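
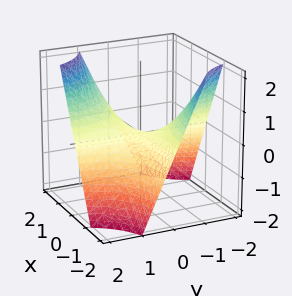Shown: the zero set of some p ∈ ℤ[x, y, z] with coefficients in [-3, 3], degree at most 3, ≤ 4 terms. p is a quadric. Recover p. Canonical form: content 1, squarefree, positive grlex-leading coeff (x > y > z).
(a) deg p = 2. A saddle surface; a quadric.
(b) Observable constraints: every point of the x-axis in the box is on the surface; every point of the y-axis in the box is on the surface.
(c) Together with the visible shape, these determine p as stated.

x*y - z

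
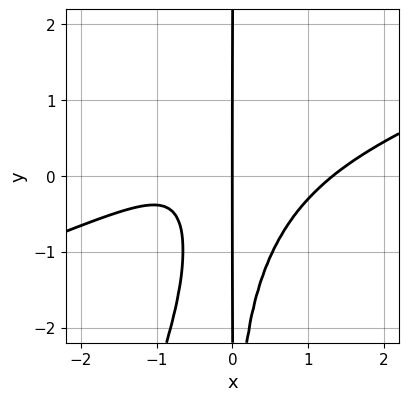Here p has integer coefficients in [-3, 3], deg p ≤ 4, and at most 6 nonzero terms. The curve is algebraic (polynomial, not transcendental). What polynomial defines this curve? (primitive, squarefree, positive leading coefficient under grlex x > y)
(a) Degree: the shape is more complex than any degree-3 curve, so deg p = 4.
(b) From the axis intercepts and sections: it crosses the x-axis at the gridline x = 0; the visible y-axis segment lies entirely on the curve.
(c) Together with the visible shape, these determine p as stated.

x^4 - 3*x^3*y + x^2*y^2 - x^2 - x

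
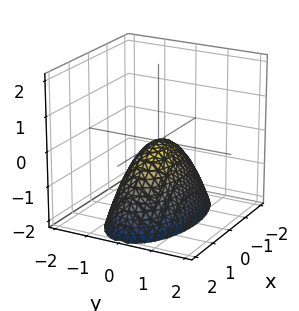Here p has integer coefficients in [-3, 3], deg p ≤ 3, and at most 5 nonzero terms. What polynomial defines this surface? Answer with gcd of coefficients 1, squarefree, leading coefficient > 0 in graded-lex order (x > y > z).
(a) deg p = 2.
(b) Symmetries: the y ↦ −y reflection is a symmetry, so y appears only in even powers; the x ↦ −x reflection is a symmetry, so x appears only in even powers.
(c) From the axis intercepts and sections: it meets the y-axis at y = 0 (among the integer gridlines); one x-axis crossing is at x = 0.
(d) These observations pin down the coefficients.

x^2 + 3*y^2 + 2*z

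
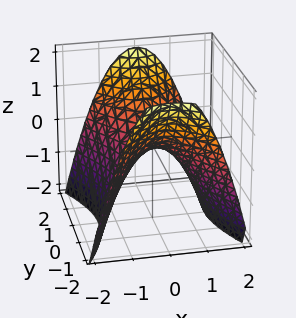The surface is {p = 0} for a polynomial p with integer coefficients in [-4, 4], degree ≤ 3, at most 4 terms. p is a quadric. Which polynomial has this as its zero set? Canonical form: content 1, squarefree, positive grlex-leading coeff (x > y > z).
2*x^2 - y^2 + 2*z

(a) deg p = 2.
(b) Symmetries: it's symmetric under y → −y, forcing even powers of y; mirror symmetry x ↦ −x ⇒ only even powers of x.
(c) From the visible intercepts: it meets the z-axis at z = 0 (among the integer gridlines); it meets the y-axis at y = 0 (among the integer gridlines); it meets the x-axis at x = 0 (among the integer gridlines).
(d) Assembling these constraints gives the stated polynomial.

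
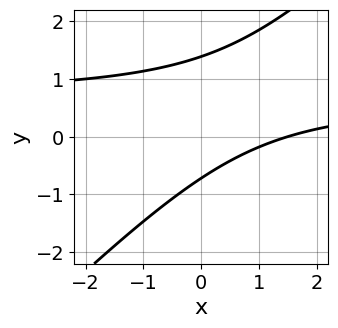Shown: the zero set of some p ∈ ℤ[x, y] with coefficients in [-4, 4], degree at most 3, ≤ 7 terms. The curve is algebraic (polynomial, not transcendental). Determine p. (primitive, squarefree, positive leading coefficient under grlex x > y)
1. The degree is 2 — no degree-1 curve has this shape.
2. Putting this together gives p.

3*x*y - 3*y^2 - 2*x + 2*y + 3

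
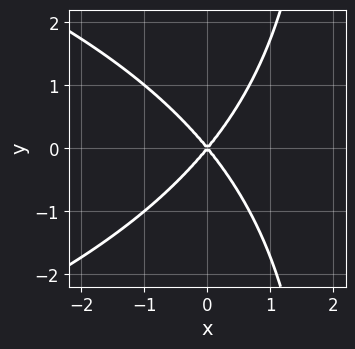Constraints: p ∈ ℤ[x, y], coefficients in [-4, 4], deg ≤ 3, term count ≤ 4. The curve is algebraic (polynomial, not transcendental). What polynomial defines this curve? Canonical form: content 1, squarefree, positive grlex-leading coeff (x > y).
(a) Degree: the shape is more complex than any degree-2 curve, so deg p = 3.
(b) Symmetries: mirror symmetry y ↦ −y ⇒ only even powers of y.
(c) Observable constraints: one x-axis crossing is at x = 0; one y-axis crossing is at y = 0.
(d) The integer polynomial consistent with all of this is the stated p.

x*y^2 + 3*x^2 - 2*y^2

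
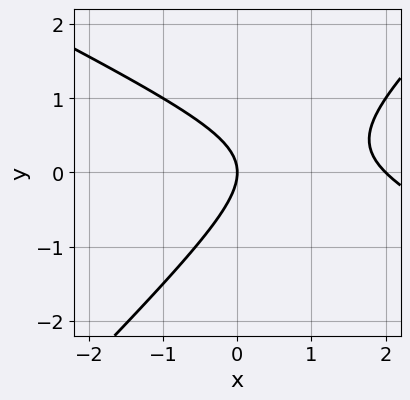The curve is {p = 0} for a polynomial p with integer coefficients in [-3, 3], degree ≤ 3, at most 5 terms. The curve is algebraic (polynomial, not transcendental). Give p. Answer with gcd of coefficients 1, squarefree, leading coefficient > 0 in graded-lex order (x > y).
1. The degree is 2 — no degree-1 curve has this shape.
2. Checking where it meets the axes: it meets the y-axis at y = 0 (among the integer gridlines); the x-axis gridline crossings are at x ∈ {0, 2}.
3. Assembling these constraints gives the stated polynomial.

x^2 + x*y - 2*y^2 - 2*x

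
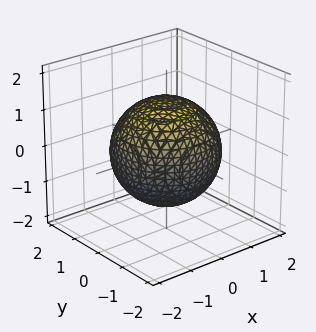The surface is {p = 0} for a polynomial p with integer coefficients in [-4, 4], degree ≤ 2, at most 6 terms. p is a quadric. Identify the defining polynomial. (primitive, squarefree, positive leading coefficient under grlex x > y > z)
x^2 + y^2 + z^2 - 2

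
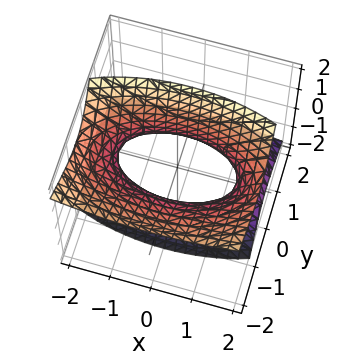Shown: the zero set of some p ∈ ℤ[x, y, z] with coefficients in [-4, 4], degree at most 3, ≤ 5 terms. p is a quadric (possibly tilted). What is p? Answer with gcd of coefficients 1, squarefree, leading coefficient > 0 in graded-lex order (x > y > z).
x^2 + 3*y^2 + 3*y*z - 2*z^2 - 2

1. deg p = 2. A generic line meets the surface in up to 2 points.
2. Reading off the gridlines: it misses every integer gridline on the z-axis.
3. Together with the visible shape, these determine p as stated.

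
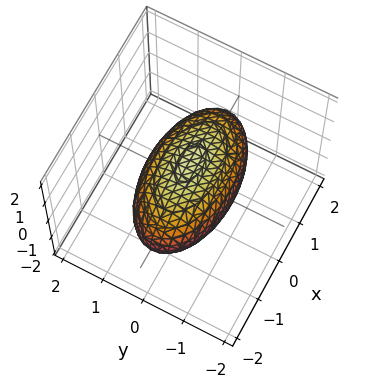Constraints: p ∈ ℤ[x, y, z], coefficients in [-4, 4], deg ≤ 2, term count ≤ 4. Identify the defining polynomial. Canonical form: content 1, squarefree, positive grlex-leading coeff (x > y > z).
x^2 + 3*y^2 + 3*z^2 - 3

The degree is 2 — a closed, bounded, convex surface; a quadric.
Symmetries: mirror symmetry y ↦ −y ⇒ only even powers of y; the x ↦ −x reflection is a symmetry, so x appears only in even powers; mirror symmetry z ↦ −z ⇒ only even powers of z.
Checking where it meets the axes: among the integer gridlines, it crosses the z-axis at z ∈ {-1, 1}; among the integer gridlines, it crosses the y-axis at y ∈ {-1, 1}.
The integer polynomial consistent with all of this is the stated p.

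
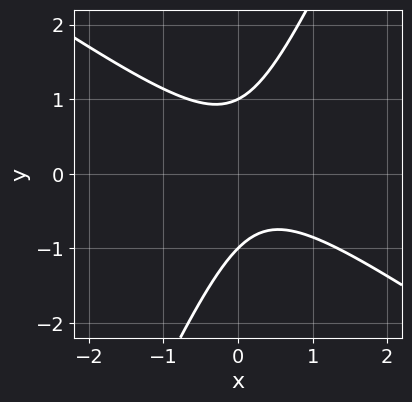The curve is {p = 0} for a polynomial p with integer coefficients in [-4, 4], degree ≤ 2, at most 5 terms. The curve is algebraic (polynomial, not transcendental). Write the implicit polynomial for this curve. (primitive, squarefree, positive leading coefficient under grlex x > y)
3*x^2 + 3*x*y - 2*y^2 - x + 2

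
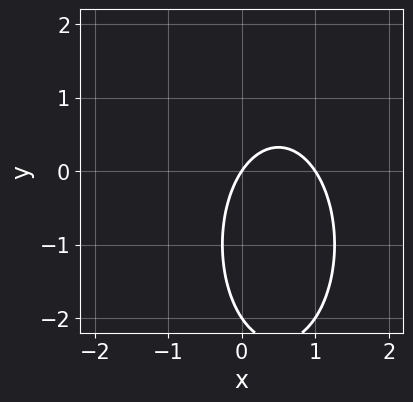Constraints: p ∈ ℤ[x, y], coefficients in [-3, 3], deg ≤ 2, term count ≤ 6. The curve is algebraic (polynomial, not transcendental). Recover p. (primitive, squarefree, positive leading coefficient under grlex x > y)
First, deg p = 2. A generic line meets the curve in up to 2 points.
Next, observable constraints: among the integer gridlines, it crosses the x-axis at x ∈ {0, 1}; the y-axis gridline crossings are at y ∈ {-2, 0}.
Finally, fitting integer coefficients to these (and the overall shape) gives p.

3*x^2 + y^2 - 3*x + 2*y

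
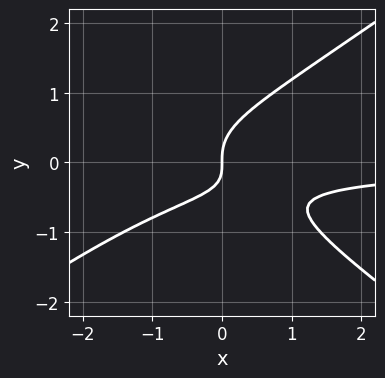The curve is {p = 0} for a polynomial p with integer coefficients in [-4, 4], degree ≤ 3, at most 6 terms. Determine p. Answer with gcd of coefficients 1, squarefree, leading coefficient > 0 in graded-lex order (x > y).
x^2*y - 2*y^3 + x*y + x

Degree: no degree-2 curve has this shape, so deg p = 3.
Reading off the gridlines: it crosses the x-axis at the gridline x = 0; it meets the y-axis at y = 0 (among the integer gridlines).
These observations pin down the coefficients.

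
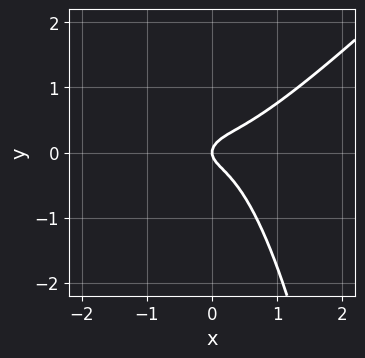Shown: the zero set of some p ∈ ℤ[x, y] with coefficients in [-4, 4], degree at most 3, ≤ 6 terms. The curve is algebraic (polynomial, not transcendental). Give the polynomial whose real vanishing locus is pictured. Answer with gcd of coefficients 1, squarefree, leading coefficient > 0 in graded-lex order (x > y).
(a) Degree: a generic line meets the curve in up to 3 points, so deg p = 3.
(b) Against the integer gridlines: it crosses the x-axis at the gridline x = 0; it crosses the y-axis at the gridline y = 0.
(c) Solving for integer coefficients yields p as stated.

3*x^3 - 3*x^2*y - 3*y^2 + x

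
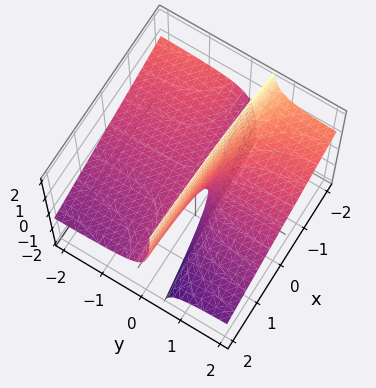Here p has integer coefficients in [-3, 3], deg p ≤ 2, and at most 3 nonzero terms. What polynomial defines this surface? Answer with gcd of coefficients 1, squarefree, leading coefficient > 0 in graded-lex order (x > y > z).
(a) Degree: a generic line meets the surface in up to 2 points, so deg p = 2.
(b) From the axis intercepts and sections: the visible y-axis segment lies entirely on the surface; every point of the x-axis in the box is on the surface; it crosses the z-axis at the gridline z = 0.
(c) Solving for integer coefficients yields p as stated.

x*y + 3*y*z - z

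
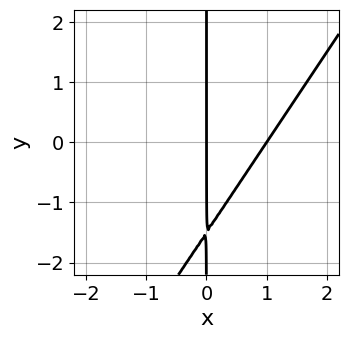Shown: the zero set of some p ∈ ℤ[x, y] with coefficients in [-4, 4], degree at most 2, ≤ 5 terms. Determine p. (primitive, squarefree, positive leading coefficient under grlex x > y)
(a) deg p = 2. The shape is more complex than any degree-1 curve.
(b) From the visible intercepts: the x-axis gridline crossings are at x ∈ {0, 1}; every point of the y-axis in the box is on the curve.
(c) Fitting integer coefficients to these (and the overall shape) gives p.

3*x^2 - 2*x*y - 3*x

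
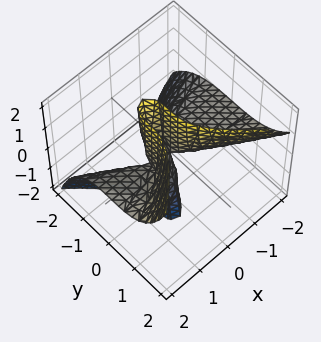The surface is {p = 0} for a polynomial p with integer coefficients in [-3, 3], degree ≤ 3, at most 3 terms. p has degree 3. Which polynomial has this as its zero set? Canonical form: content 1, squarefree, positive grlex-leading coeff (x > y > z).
1. The degree is 3 — the shape is more complex than any degree-2 surface.
2. Checking where it meets the axes: every point of the z-axis in the box is on the surface; one y-axis crossing is at y = 0; the visible x-axis segment lies entirely on the surface.
3. These observations pin down the coefficients.

3*x^2*z - 2*y^3 - 2*x*z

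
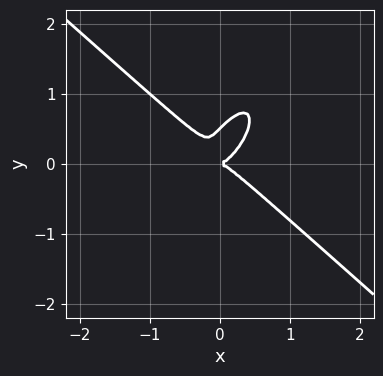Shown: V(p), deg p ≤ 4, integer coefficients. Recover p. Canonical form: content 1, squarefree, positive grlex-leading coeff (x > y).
1. The degree is 3 — no degree-2 curve has this shape.
2. From the axis intercepts and sections: one x-axis crossing is at x = 0; one y-axis crossing is at y = 0.
3. The integer polynomial consistent with all of this is the stated p.

3*x^3 - 2*x*y^2 + 2*y^3 - y^2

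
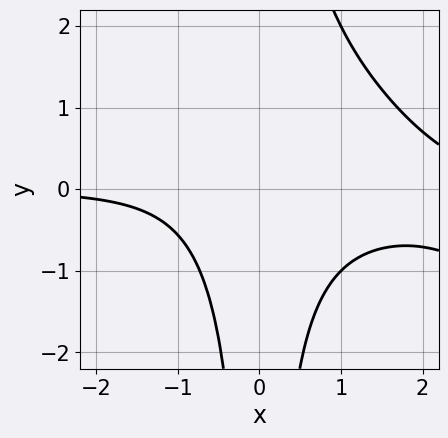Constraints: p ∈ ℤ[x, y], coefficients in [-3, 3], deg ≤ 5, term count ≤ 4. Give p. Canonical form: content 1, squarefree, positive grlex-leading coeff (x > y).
1. The degree is 4 — no degree-3 curve has this shape.
2. Observable constraints: the curve avoids every integer x-axis point in the box; the curve avoids every integer y-axis point in the box.
3. Together with the visible shape, these determine p as stated.

x^3*y + x^2*y^2 - 2*x^2*y - 2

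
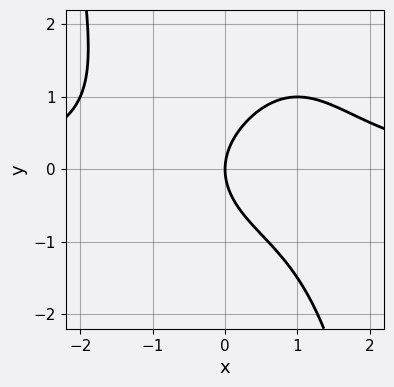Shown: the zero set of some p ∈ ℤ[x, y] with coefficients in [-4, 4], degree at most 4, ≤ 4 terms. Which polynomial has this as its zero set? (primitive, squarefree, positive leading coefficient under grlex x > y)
x^3*y + 2*y^2 - 3*x

1. deg p = 4.
2. Checking where it meets the axes: it crosses the y-axis at the gridline y = 0; it meets the x-axis at x = 0 (among the integer gridlines).
3. The integer polynomial consistent with all of this is the stated p.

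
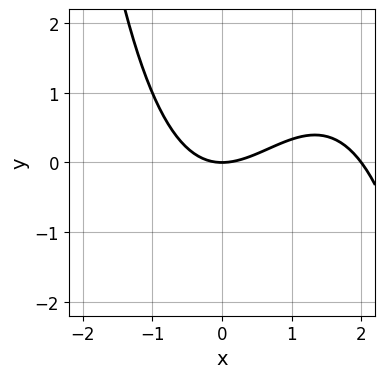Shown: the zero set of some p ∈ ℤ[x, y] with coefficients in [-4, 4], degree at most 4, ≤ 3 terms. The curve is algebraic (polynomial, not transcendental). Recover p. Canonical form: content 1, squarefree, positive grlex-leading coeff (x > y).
1. Degree: no degree-2 curve has this shape, so deg p = 3.
2. Reading off the gridlines: one y-axis crossing is at y = 0; the x-axis gridline crossings are at x ∈ {0, 2}.
3. Fitting integer coefficients to these (and the overall shape) gives p.

x^3 - 2*x^2 + 3*y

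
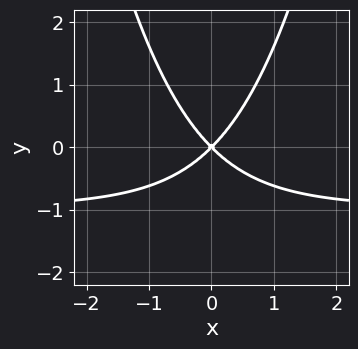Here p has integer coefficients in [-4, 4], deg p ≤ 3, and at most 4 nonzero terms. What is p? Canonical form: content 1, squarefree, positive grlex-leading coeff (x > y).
x^2*y + x^2 - y^2

Degree: a generic line meets the curve in up to 3 points, so deg p = 3.
Symmetries: it's symmetric under x → −x, forcing even powers of x.
Against the integer gridlines: it meets the x-axis at x = 0 (among the integer gridlines); it meets the y-axis at y = 0 (among the integer gridlines).
Assembling these constraints gives the stated polynomial.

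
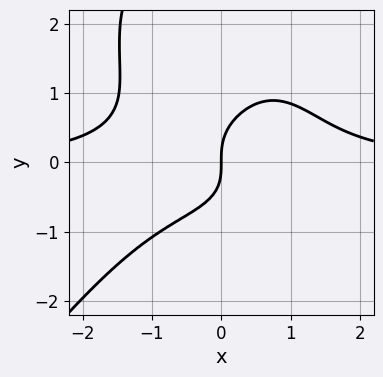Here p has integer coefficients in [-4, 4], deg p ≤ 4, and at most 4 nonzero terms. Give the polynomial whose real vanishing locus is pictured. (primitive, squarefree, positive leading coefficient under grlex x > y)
2*x^3*y - y^4 + 3*y^3 - 3*x

(a) deg p = 4. The shape is more complex than any degree-3 curve.
(b) Checking where it meets the axes: it crosses the x-axis at the gridline x = 0; it crosses the y-axis at the gridline y = 0.
(c) These observations pin down the coefficients.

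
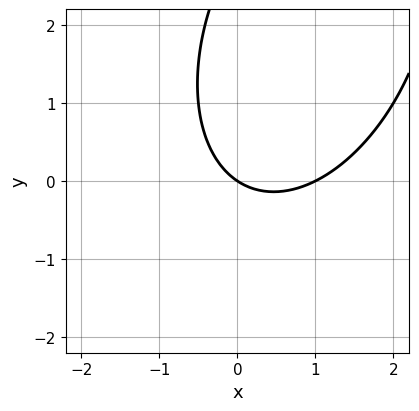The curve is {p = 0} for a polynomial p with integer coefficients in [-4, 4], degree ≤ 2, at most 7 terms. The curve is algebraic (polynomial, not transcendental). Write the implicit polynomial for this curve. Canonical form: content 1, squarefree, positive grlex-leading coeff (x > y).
(a) deg p = 2. A generic line meets the curve in up to 2 points.
(b) Checking where it meets the axes: it crosses the y-axis at the gridline y = 0; the x-axis gridline crossings are at x ∈ {0, 1}.
(c) Fitting integer coefficients to these (and the overall shape) gives p.

2*x^2 - x*y + y^2 - 2*x - 3*y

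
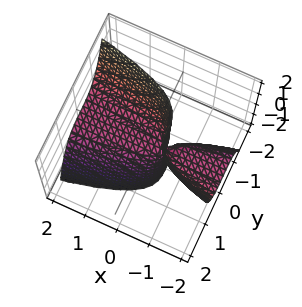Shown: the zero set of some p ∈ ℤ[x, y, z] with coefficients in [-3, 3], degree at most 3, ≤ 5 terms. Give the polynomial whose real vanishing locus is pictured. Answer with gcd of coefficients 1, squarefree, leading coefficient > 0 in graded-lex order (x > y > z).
3*y^3 + 2*x*z + z

(a) deg p = 3. A generic line meets the surface in up to 3 points.
(b) Observable constraints: every point of the x-axis in the box is on the surface; one z-axis crossing is at z = 0.
(c) Together with the visible shape, these determine p as stated.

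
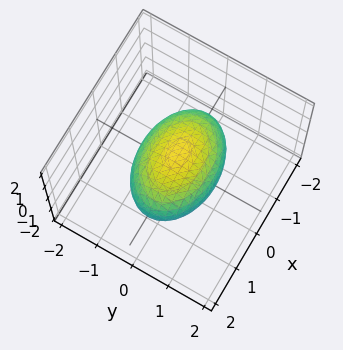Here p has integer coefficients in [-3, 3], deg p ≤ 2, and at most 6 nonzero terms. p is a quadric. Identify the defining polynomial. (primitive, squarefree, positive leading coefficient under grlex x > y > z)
x^2 + 2*y^2 + 2*z^2 - 2

(a) Degree: bounded and convex; a quadric, so deg p = 2.
(b) Symmetries: it's symmetric under x → −x, forcing even powers of x; the y ↦ −y reflection is a symmetry, so y appears only in even powers; mirror symmetry z ↦ −z ⇒ only even powers of z.
(c) Observable constraints: among the integer gridlines, it crosses the y-axis at y ∈ {-1, 1}; among the integer gridlines, it crosses the z-axis at z ∈ {-1, 1}.
(d) Solving for integer coefficients yields p as stated.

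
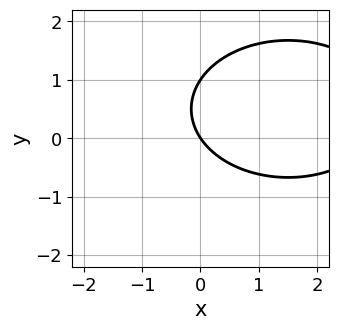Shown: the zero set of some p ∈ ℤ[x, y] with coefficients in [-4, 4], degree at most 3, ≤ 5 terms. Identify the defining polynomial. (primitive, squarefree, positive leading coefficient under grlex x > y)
x^2 + 2*y^2 - 3*x - 2*y

First, degree: the shape is more complex than any degree-1 curve, so deg p = 2.
Then, against the integer gridlines: the y-axis gridline crossings are at y ∈ {0, 1}; it meets the x-axis at x = 0 (among the integer gridlines).
Finally, these observations pin down the coefficients.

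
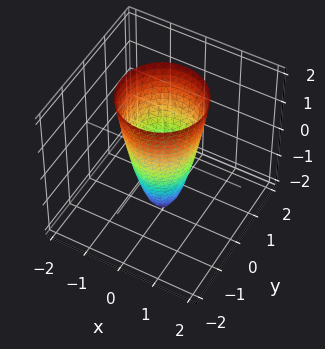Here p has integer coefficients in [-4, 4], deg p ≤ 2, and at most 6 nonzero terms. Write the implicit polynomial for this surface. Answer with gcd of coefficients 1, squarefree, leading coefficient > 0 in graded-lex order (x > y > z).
3*x^2 + 3*y^2 - z - 2

First, the degree is 2 — no degree-1 surface has this shape.
Next, symmetry: the z-axis is an axis of rotation, so x and y enter only as x² + y².
Then, reading off the gridlines: it crosses the z-axis at the gridline z = -2; a circular section at z = -1 has radius between 0 and 1.
Finally, solving for integer coefficients yields p as stated.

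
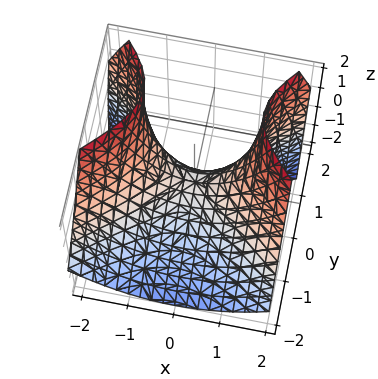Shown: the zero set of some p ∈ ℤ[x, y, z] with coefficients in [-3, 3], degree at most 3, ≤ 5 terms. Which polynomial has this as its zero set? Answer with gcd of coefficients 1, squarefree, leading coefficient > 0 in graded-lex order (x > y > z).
First, degree: the shape is more complex than any degree-1 surface, so deg p = 2.
Then, from the axis intercepts and sections: it meets the x-axis at x = 0 (among the integer gridlines); one z-axis crossing is at z = 0; it crosses the y-axis at the gridline y = 0.
Finally, the integer polynomial consistent with all of this is the stated p.

2*x^2 - 3*y^2 + 3*y*z - 3*z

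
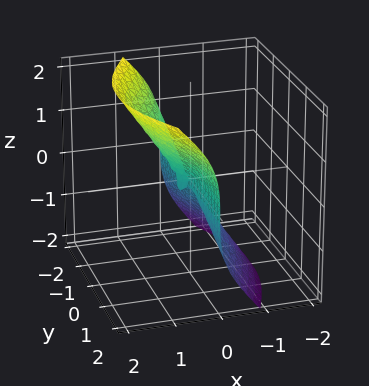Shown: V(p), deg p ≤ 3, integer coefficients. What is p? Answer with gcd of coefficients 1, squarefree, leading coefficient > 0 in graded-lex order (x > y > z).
3*x^3 + 2*x*y^2 - z^3 - x^2

First, degree: a generic line meets the surface in up to 3 points, so deg p = 3.
Next, observable constraints: every point of the y-axis in the box is on the surface; one x-axis crossing is at x = 0; it meets the z-axis at z = 0 (among the integer gridlines).
Finally, solving for integer coefficients yields p as stated.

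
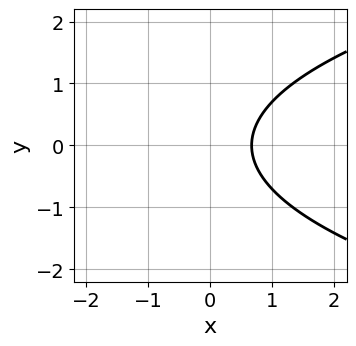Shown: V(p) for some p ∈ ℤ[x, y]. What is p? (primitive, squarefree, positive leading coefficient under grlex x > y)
deg p = 2. A generic line meets the curve in up to 2 points.
Symmetries: mirror symmetry y ↦ −y ⇒ only even powers of y.
Reading off the gridlines: it misses every integer gridline on the y-axis.
Assembling these constraints gives the stated polynomial.

2*y^2 - 3*x + 2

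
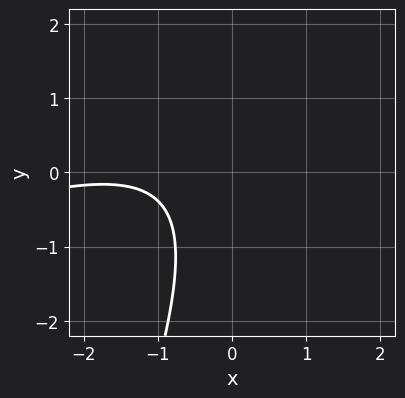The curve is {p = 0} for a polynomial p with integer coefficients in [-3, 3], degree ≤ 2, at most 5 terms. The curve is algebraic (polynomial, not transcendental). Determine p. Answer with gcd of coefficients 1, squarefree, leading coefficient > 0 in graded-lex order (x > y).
deg p = 2. A generic line meets the curve in up to 2 points.
Reading off the gridlines: the curve avoids every integer x-axis point in the box; no y-intercept at any integer in the box.
The integer polynomial consistent with all of this is the stated p.

x^2 - 3*x*y + y^2 + 3*x + 3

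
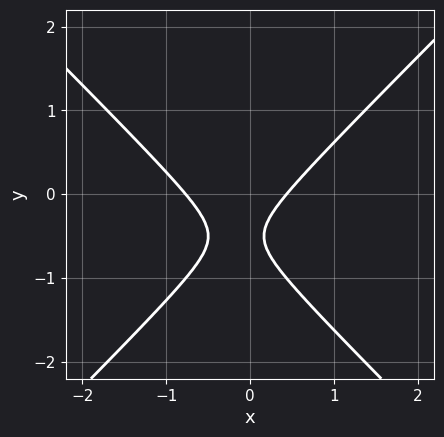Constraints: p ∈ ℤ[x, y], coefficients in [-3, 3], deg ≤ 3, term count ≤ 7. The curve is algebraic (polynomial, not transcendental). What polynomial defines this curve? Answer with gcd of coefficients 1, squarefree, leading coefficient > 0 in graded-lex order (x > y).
First, the degree is 2 — no degree-1 curve has this shape.
Then, reading off the gridlines: it misses every integer gridline on the y-axis.
Finally, together with the visible shape, these determine p as stated.

3*x^2 - 3*y^2 + x - 3*y - 1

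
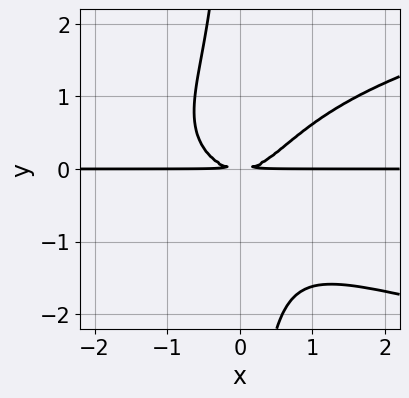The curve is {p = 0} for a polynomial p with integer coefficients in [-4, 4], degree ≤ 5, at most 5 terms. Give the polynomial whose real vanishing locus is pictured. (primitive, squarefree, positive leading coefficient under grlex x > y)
1. Degree: a generic line meets the curve in up to 4 points, so deg p = 4.
2. Against the integer gridlines: every point of the x-axis in the box is on the curve.
3. Matching integer coefficients to the picture gives p.

x*y^3 - x^2*y + y^2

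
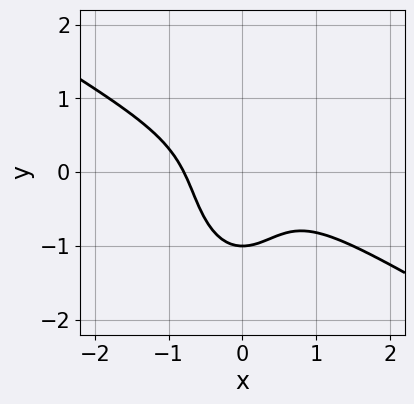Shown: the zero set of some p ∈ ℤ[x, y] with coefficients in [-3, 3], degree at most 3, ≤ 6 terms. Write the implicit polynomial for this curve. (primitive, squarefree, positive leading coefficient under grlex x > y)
First, deg p = 3. The shape is more complex than any degree-2 curve.
Next, observable constraints: one y-axis crossing is at y = -1.
Finally, solving for integer coefficients yields p as stated.

2*x^3 + 3*x^2*y + y^3 + 1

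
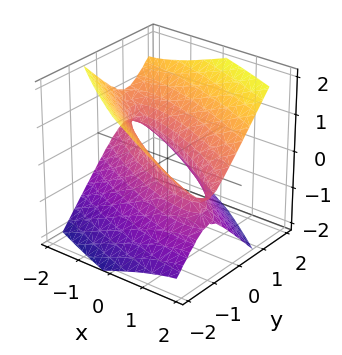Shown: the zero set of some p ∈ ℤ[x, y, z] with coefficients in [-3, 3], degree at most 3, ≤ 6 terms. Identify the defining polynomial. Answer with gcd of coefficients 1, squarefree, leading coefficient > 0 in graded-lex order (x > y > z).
First, degree: the shape is more complex than any degree-1 surface, so deg p = 2.
Next, checking where it meets the axes: it misses every integer gridline on the z-axis; the x-axis gridline crossings are at x ∈ {-1, 1}.
Finally, fitting integer coefficients to these (and the overall shape) gives p.

x^2 + 3*x*y - x*z + 3*y^2 - 3*z^2 - 1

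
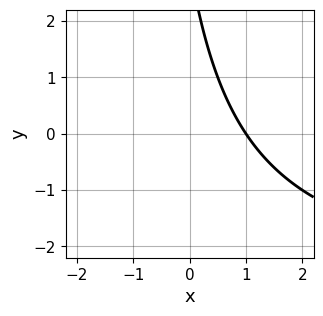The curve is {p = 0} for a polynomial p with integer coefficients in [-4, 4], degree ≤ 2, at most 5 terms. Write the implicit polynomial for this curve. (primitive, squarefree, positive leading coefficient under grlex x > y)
(a) deg p = 2. No degree-1 curve has this shape.
(b) From the visible intercepts: it meets the x-axis at x = 1 (among the integer gridlines); it misses every integer gridline on the y-axis.
(c) Fitting integer coefficients to these (and the overall shape) gives p.

x*y + 3*x + y - 3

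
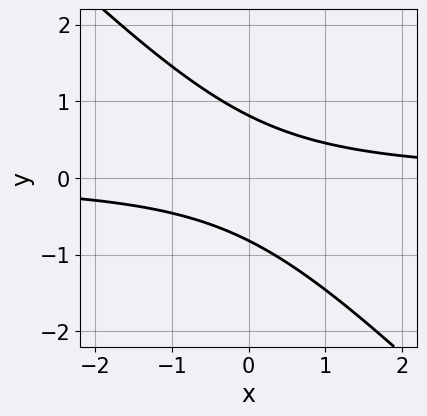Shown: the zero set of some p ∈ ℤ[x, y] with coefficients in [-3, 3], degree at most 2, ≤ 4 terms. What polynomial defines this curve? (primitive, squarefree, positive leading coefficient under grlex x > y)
3*x*y + 3*y^2 - 2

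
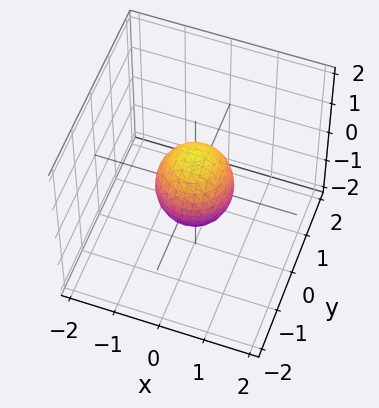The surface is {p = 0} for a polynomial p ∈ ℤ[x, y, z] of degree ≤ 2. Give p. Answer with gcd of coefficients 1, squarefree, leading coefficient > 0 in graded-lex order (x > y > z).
(a) Degree: a closed, bounded, convex surface; a quadric, so deg p = 2.
(b) Symmetries: it's symmetric under z → −z, forcing even powers of z; the surface is invariant under rotation about z: p = q(x² + y², z).
(c) From the axis intercepts and sections: among the integer gridlines, it crosses the z-axis at z ∈ {-1, 1}; a circular section at z = 0 has radius between 0 and 1.
(d) These observations pin down the coefficients.

3*x^2 + 3*y^2 + 2*z^2 - 2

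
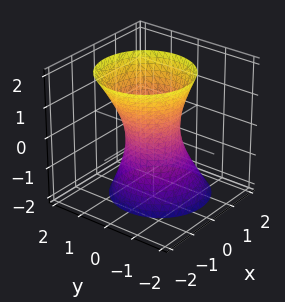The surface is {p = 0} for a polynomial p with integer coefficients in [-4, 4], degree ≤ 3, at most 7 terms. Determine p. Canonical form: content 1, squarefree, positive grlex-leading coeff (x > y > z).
1. The degree is 2 — no degree-1 surface has this shape.
2. Against the integer gridlines: it misses every integer gridline on the z-axis.
3. The integer polynomial consistent with all of this is the stated p.

3*x^2 + x*z + 3*y^2 - z^2 - 2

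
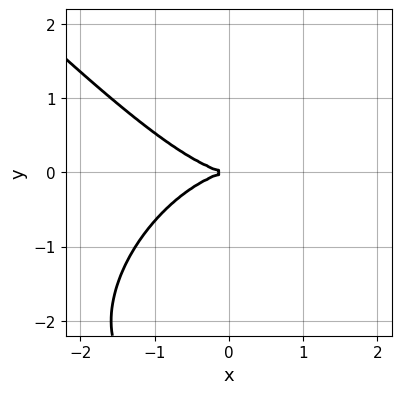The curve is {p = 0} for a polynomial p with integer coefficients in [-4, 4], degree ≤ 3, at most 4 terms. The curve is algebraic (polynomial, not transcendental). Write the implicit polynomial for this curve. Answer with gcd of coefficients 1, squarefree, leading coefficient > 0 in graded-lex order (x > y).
x^3 + y^3 + 3*y^2

First, degree: the shape is more complex than any degree-2 curve, so deg p = 3.
Next, from the visible intercepts: one y-axis crossing is at y = 0; it meets the x-axis at x = 0 (among the integer gridlines).
Finally, fitting integer coefficients to these (and the overall shape) gives p.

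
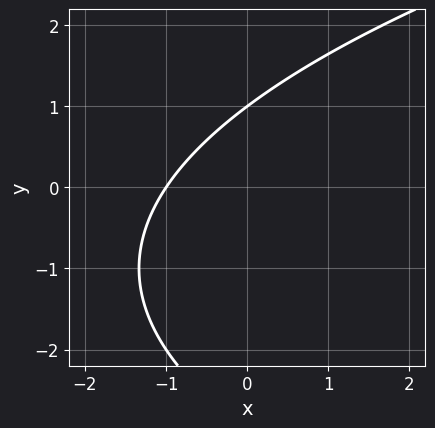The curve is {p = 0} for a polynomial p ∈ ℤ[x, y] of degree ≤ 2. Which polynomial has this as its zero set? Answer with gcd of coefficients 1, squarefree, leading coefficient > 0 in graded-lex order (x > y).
First, deg p = 2.
Then, from the visible intercepts: it crosses the y-axis at the gridline y = 1; it crosses the x-axis at the gridline x = -1.
Finally, matching integer coefficients to the picture gives p.

y^2 - 3*x + 2*y - 3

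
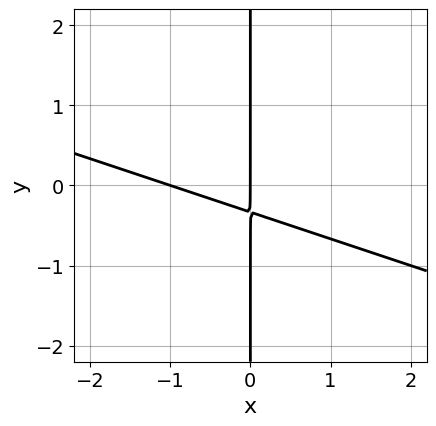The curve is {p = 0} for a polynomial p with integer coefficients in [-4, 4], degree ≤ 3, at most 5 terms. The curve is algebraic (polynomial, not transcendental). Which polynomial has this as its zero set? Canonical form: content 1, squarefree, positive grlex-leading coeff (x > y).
x^2 + 3*x*y + x

Degree: no degree-1 curve has this shape, so deg p = 2.
Against the integer gridlines: every point of the y-axis in the box is on the curve; among the integer gridlines, it crosses the x-axis at x ∈ {-1, 0}.
Fitting integer coefficients to these (and the overall shape) gives p.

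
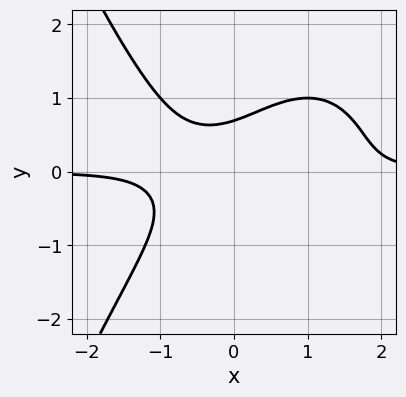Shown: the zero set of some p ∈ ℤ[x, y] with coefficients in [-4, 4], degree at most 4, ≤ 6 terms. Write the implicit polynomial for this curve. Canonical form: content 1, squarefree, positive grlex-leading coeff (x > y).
2*x^3*y - 2*x^2*y + 3*y^3 - 2*x*y - 1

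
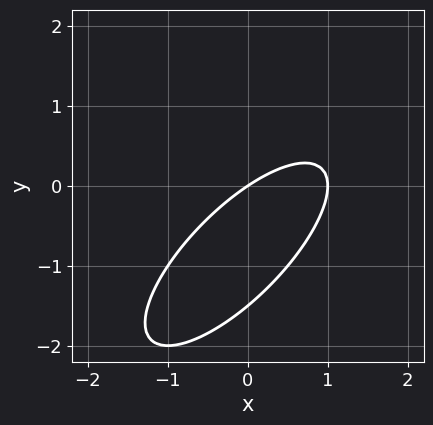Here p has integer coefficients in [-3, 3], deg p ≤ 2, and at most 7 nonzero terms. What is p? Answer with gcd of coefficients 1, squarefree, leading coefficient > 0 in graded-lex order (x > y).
First, the degree is 2 — no degree-1 curve has this shape.
Next, against the integer gridlines: the x-axis gridline crossings are at x ∈ {0, 1}; it meets the y-axis at y = 0 (among the integer gridlines).
Finally, together with the visible shape, these determine p as stated.

2*x^2 - 3*x*y + 2*y^2 - 2*x + 3*y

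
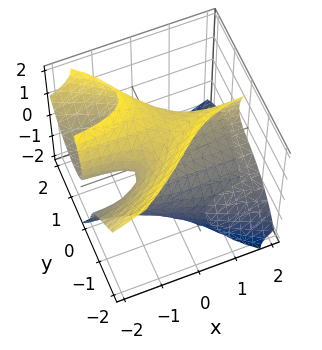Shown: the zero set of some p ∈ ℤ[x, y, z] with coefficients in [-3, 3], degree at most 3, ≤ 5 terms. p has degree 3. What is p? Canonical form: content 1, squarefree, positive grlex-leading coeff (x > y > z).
3*x*y*z + 2*y^3 + z^3 - 3*z + 1

deg p = 3.
Observable constraints: it misses every integer gridline on the x-axis.
These observations pin down the coefficients.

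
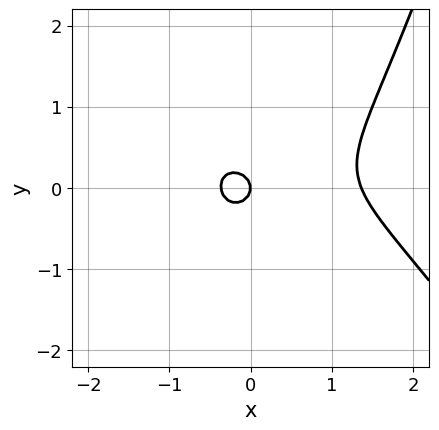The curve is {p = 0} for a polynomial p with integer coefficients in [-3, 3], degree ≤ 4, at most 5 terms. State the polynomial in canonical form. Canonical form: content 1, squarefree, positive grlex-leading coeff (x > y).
2*x^3 + x^2*y - 2*x^2 - 3*y^2 - x

deg p = 3. A generic line meets the curve in up to 3 points.
From the visible intercepts: it meets the y-axis at y = 0 (among the integer gridlines); one x-axis crossing is at x = 0.
Fitting integer coefficients to these (and the overall shape) gives p.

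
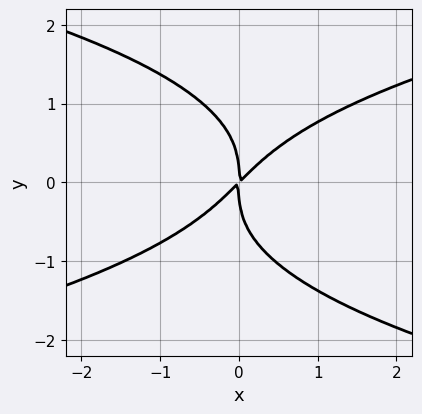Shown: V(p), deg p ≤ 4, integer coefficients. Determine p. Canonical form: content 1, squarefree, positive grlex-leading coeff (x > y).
2*y^4 - 3*x^2 + 3*x*y

(a) The degree is 4 — the shape is more complex than any degree-3 curve.
(b) Observable constraints: one y-axis crossing is at y = 0; one x-axis crossing is at x = 0.
(c) The integer polynomial consistent with all of this is the stated p.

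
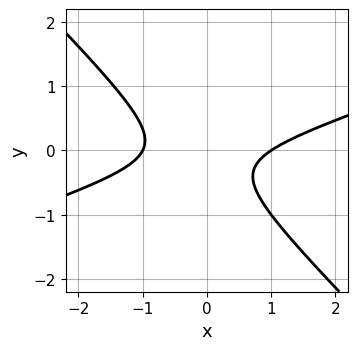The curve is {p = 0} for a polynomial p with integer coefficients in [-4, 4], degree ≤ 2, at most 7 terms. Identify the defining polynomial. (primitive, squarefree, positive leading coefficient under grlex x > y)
x^2 - 2*x*y - 3*y^2 - y - 1

First, the degree is 2 — the shape is more complex than any degree-1 curve.
Then, against the integer gridlines: no y-intercept at any integer in the box; among the integer gridlines, it crosses the x-axis at x ∈ {-1, 1}.
Finally, fitting integer coefficients to these (and the overall shape) gives p.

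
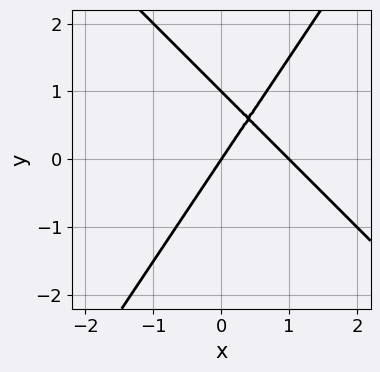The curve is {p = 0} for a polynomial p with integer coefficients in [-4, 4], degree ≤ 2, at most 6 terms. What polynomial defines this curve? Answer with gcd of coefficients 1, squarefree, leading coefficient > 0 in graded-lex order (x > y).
(a) Degree: no degree-1 curve has this shape, so deg p = 2.
(b) Checking where it meets the axes: among the integer gridlines, it crosses the x-axis at x ∈ {0, 1}; the y-axis gridline crossings are at y ∈ {0, 1}.
(c) Putting this together gives p.

3*x^2 + x*y - 2*y^2 - 3*x + 2*y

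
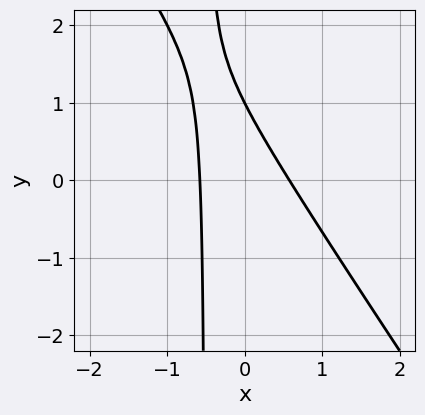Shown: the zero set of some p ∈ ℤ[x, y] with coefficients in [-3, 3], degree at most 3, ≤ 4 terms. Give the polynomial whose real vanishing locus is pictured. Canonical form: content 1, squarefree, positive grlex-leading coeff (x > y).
First, degree: a generic line meets the curve in up to 2 points, so deg p = 2.
Then, reading off the gridlines: it meets the y-axis at y = 1 (among the integer gridlines).
Finally, the integer polynomial consistent with all of this is the stated p.

3*x^2 + 2*x*y + y - 1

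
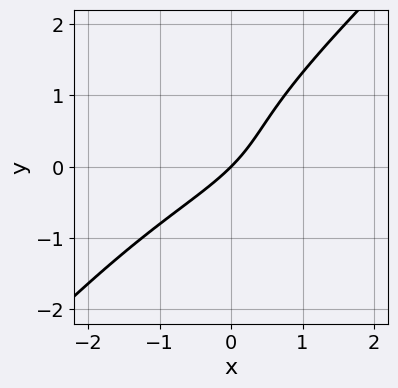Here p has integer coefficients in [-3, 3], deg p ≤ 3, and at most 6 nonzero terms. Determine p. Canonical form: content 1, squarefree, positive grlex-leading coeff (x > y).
2*x*y^2 - 2*y^3 + y^2 + 2*x - 2*y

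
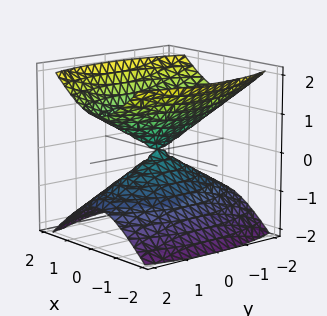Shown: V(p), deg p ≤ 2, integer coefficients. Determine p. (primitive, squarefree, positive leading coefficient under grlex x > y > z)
I count 2 distinct pieces.
deg p = 2.
Symmetries: the y ↦ −y reflection is a symmetry, so y appears only in even powers; mirror symmetry z ↦ −z ⇒ only even powers of z; mirror symmetry x ↦ −x ⇒ only even powers of x.
Observable constraints: it meets the x-axis at x = 0 (among the integer gridlines); it crosses the y-axis at the gridline y = 0; it crosses the z-axis at the gridline z = 0.
The integer polynomial consistent with all of this is the stated p.

3*x^2 + y^2 - 3*z^2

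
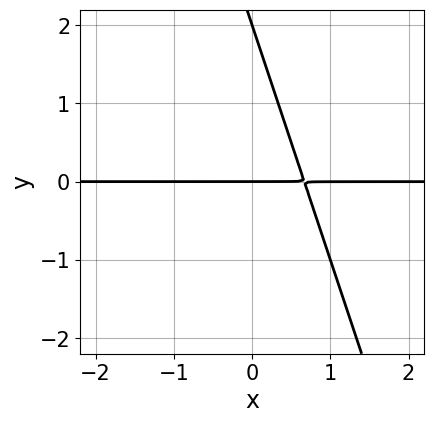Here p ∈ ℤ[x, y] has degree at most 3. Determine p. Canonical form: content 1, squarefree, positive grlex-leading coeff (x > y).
deg p = 2. A generic line meets the curve in up to 2 points.
Reading off the gridlines: among the integer gridlines, it crosses the y-axis at y ∈ {0, 2}; every point of the x-axis in the box is on the curve.
Solving for integer coefficients yields p as stated.

3*x*y + y^2 - 2*y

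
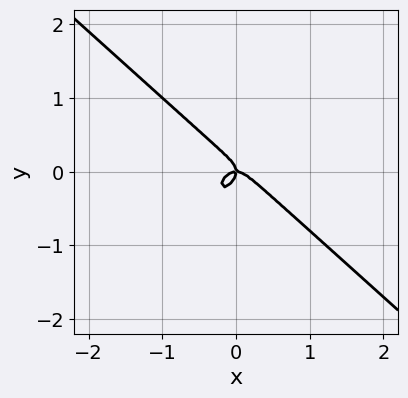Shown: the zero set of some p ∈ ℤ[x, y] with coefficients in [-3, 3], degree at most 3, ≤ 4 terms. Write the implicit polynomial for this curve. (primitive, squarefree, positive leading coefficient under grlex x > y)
3*x^3 - x*y^2 + 3*y^3 + x*y

First, deg p = 3. A generic line meets the curve in up to 3 points.
Then, checking where it meets the axes: it meets the x-axis at x = 0 (among the integer gridlines); it crosses the y-axis at the gridline y = 0.
Finally, solving for integer coefficients yields p as stated.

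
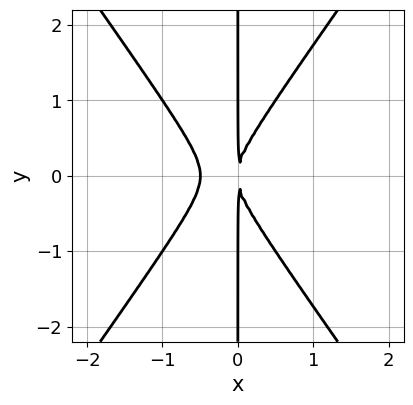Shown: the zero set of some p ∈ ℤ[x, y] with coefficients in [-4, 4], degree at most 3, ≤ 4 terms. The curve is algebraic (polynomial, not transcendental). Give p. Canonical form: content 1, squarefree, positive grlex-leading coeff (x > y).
2*x^3 - x*y^2 + x^2

Degree: the shape is more complex than any degree-2 curve, so deg p = 3.
Symmetries: mirror symmetry y ↦ −y ⇒ only even powers of y.
Checking where it meets the axes: every point of the y-axis in the box is on the curve.
Fitting integer coefficients to these (and the overall shape) gives p.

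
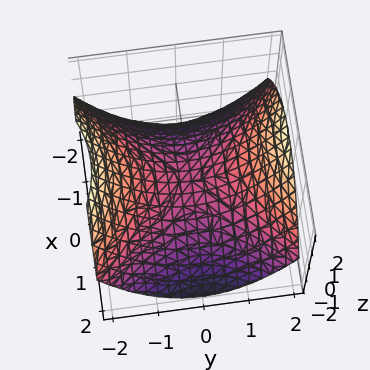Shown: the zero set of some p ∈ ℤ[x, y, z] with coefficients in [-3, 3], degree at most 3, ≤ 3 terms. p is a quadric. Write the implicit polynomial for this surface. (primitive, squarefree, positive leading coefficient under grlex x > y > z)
First, the degree is 2 — a hyperbolic paraboloid; a quadric.
Next, symmetries: mirror symmetry y ↦ −y ⇒ only even powers of y; mirror symmetry x ↦ −x ⇒ only even powers of x.
Next, against the integer gridlines: it crosses the x-axis at the gridline x = 0; it crosses the y-axis at the gridline y = 0; it crosses the z-axis at the gridline z = 0.
Finally, these observations pin down the coefficients.

x^2 - y^2 + 2*z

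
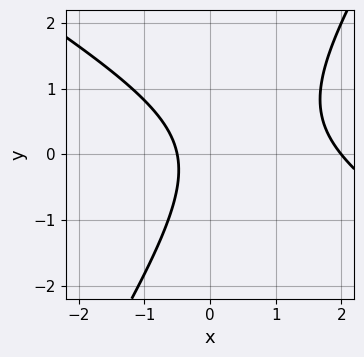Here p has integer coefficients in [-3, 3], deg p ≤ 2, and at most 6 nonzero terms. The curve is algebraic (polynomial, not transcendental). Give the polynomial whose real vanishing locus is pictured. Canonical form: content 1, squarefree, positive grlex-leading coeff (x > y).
1. Degree: no degree-1 curve has this shape, so deg p = 2.
2. From the visible intercepts: the curve avoids every integer y-axis point in the box; one x-axis crossing is at x = 2.
3. These observations pin down the coefficients.

2*x^2 + 2*x*y - 2*y^2 - 3*x - 2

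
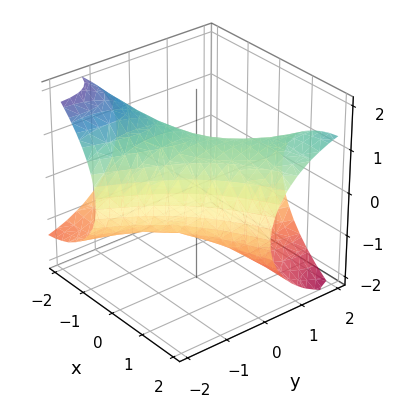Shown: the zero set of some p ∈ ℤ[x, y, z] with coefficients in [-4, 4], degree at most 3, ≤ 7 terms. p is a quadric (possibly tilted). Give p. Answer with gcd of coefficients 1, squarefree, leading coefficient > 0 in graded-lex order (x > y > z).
First, deg p = 2. A generic line meets the surface in up to 2 points.
Next, from the visible intercepts: the z-axis gridline crossings are at z ∈ {-1, 1}.
Finally, these observations pin down the coefficients.

x^2 - 3*x*y + x*z + y^2 + 2*z^2 - 2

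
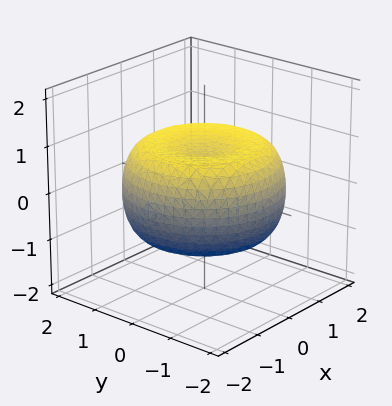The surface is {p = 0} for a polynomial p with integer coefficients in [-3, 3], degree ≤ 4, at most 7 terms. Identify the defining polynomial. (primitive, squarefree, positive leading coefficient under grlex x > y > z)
First, the degree is 4 — the shape is more complex than any degree-3 surface.
Next, symmetries: every cross-section ⟂ z is a circle, so x, y appear only via x² + y².
Next, checking where it meets the axes: a circular section at z = -1 has radius exactly 1.
Finally, the integer polynomial consistent with all of this is the stated p.

x^4 + 2*x^2*y^2 + y^4 - 2*x^2 - 2*y^2 + 3*z^2 - 2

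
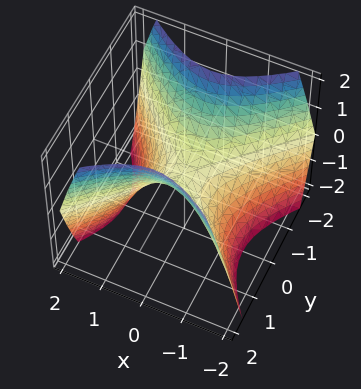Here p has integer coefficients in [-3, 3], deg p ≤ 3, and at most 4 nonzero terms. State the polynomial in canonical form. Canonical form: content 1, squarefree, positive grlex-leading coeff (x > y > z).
x^2 - y^2 + z

The degree is 2 — a hyperbolic paraboloid; a quadric.
Symmetries: it's symmetric under y → −y, forcing even powers of y; it's symmetric under x → −x, forcing even powers of x.
Against the integer gridlines: one y-axis crossing is at y = 0; it crosses the z-axis at the gridline z = 0; it meets the x-axis at x = 0 (among the integer gridlines).
Together with the visible shape, these determine p as stated.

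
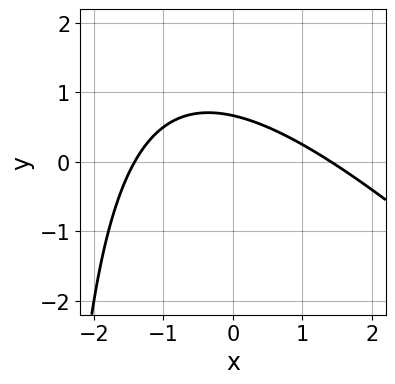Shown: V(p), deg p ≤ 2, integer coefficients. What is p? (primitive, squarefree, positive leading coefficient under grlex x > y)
x^2 + x*y + 3*y - 2

1. deg p = 2.
2. The integer polynomial consistent with all of this is the stated p.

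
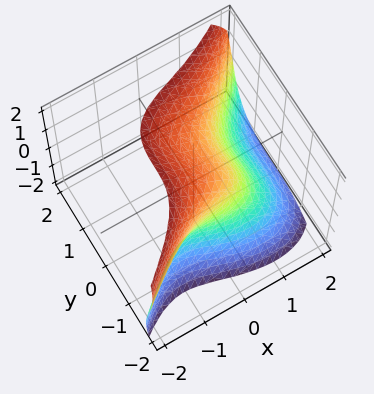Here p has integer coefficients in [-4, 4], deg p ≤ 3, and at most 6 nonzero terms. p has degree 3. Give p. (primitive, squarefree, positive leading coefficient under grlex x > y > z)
2*x^3 - 3*y^3 + z^3 + 3*x*z - 2

(a) deg p = 3.
(b) Against the integer gridlines: one x-axis crossing is at x = 1.
(c) Fitting integer coefficients to these (and the overall shape) gives p.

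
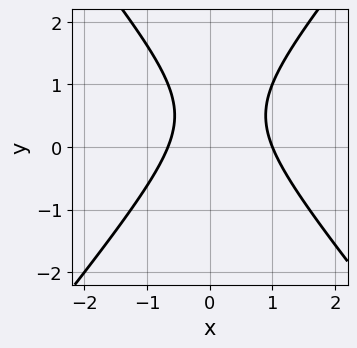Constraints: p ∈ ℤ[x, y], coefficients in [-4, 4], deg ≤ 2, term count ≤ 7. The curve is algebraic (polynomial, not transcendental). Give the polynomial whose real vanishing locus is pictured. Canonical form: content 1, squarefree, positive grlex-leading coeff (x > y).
Degree: no degree-1 curve has this shape, so deg p = 2.
From the axis intercepts and sections: no y-intercept at any integer in the box; one x-axis crossing is at x = 1.
Together with the visible shape, these determine p as stated.

3*x^2 - 2*y^2 - x + 2*y - 2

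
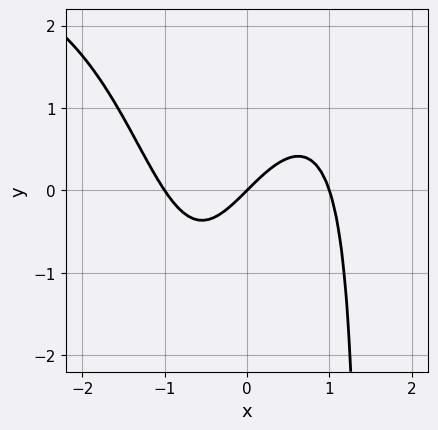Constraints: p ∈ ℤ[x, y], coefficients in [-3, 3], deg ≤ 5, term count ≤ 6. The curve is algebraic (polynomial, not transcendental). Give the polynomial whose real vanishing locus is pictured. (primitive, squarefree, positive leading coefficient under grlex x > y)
x^3*y - 3*x^3 + 3*x - 3*y

1. deg p = 4.
2. Observable constraints: among the integer gridlines, it crosses the x-axis at x ∈ {-1, 0, 1}; one y-axis crossing is at y = 0.
3. Fitting integer coefficients to these (and the overall shape) gives p.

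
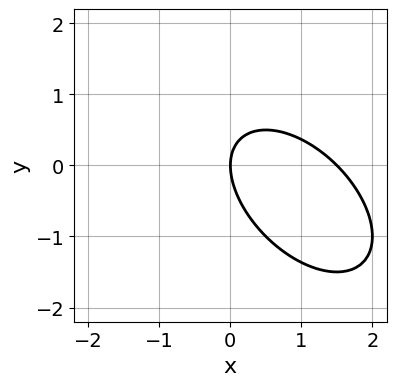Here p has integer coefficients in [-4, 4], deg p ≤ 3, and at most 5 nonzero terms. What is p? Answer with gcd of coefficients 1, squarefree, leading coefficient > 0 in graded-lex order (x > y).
(a) Degree: the shape is more complex than any degree-1 curve, so deg p = 2.
(b) From the visible intercepts: it meets the y-axis at y = 0 (among the integer gridlines); it crosses the x-axis at the gridline x = 0.
(c) Fitting integer coefficients to these (and the overall shape) gives p.

2*x^2 + 2*x*y + 2*y^2 - 3*x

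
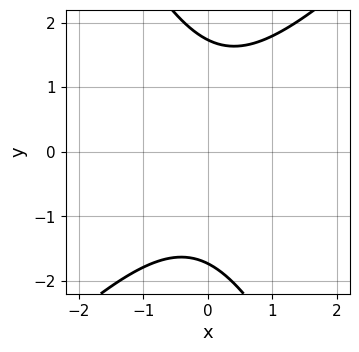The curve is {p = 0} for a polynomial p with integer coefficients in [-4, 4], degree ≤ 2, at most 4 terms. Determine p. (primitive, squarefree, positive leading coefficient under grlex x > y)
deg p = 2.
From the axis intercepts and sections: the curve avoids every integer x-axis point in the box.
Matching integer coefficients to the picture gives p.

2*x^2 - x*y - y^2 + 3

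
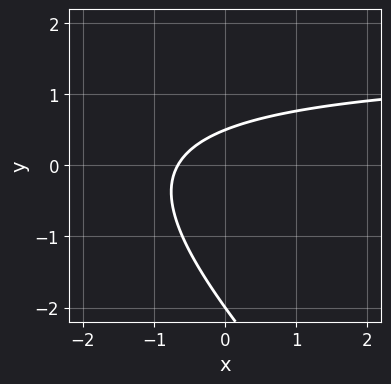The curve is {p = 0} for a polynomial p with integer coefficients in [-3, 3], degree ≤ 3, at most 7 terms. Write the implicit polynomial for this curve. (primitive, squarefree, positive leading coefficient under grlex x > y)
2*x*y + 2*y^2 - 3*x + 3*y - 2

1. deg p = 2.
2. Reading off the gridlines: it crosses the y-axis at the gridline y = -2.
3. Together with the visible shape, these determine p as stated.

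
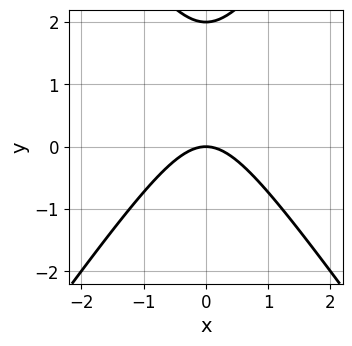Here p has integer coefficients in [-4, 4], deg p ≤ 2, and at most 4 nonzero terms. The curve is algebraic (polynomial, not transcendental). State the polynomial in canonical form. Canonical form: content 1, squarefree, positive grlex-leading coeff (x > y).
1. Degree: the shape is more complex than any degree-1 curve, so deg p = 2.
2. Symmetries: mirror symmetry x ↦ −x ⇒ only even powers of x.
3. Checking where it meets the axes: it crosses the x-axis at the gridline x = 0; the y-axis gridline crossings are at y ∈ {0, 2}.
4. Assembling these constraints gives the stated polynomial.

2*x^2 - y^2 + 2*y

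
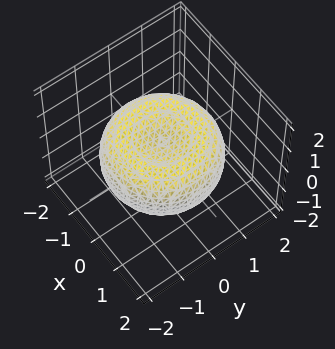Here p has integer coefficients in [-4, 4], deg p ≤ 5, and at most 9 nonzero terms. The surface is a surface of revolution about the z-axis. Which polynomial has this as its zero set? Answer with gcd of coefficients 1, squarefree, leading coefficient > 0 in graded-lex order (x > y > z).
deg p = 4. No degree-3 surface has this shape.
Symmetries: the surface is invariant under rotation about z: p = q(x² + y², z).
Observable constraints: a circular section at z = 0 has radius between 1 and 2.
Matching integer coefficients to the picture gives p.

x^4 + 2*x^2*y^2 + y^4 - 2*x^2 - 2*y^2 + 3*z^2 - 1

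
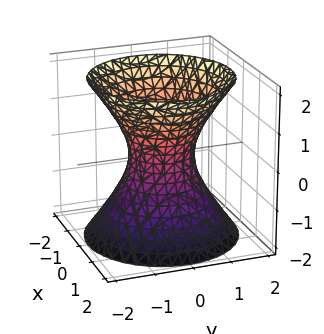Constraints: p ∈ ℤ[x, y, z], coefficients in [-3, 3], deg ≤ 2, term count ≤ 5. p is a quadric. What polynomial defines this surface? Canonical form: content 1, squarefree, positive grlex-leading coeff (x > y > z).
First, degree: an hourglass — one-sheet hyperboloid; a quadric, so deg p = 2.
Then, by symmetry, the surface is invariant under rotation about z: p = q(x² + y², z); mirror symmetry z ↦ −z ⇒ only even powers of z.
Next, checking where it meets the axes: a circular section at z = -2 has radius between 1 and 2; it misses every integer gridline on the z-axis.
Finally, assembling these constraints gives the stated polynomial.

3*x^2 + 3*y^2 - 2*z^2 - 2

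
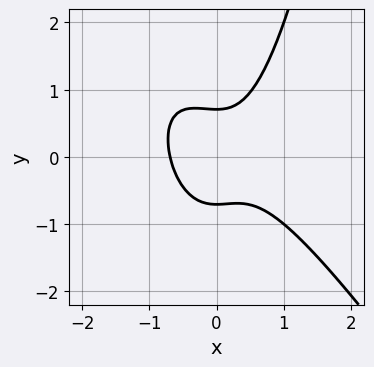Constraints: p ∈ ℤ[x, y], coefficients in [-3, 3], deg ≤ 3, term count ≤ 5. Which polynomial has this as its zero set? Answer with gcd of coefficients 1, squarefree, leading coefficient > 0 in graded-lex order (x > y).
3*x^3 + 2*x^2*y - 2*y^2 + 1

1. Degree: a generic line meets the curve in up to 3 points, so deg p = 3.
2. Matching integer coefficients to the picture gives p.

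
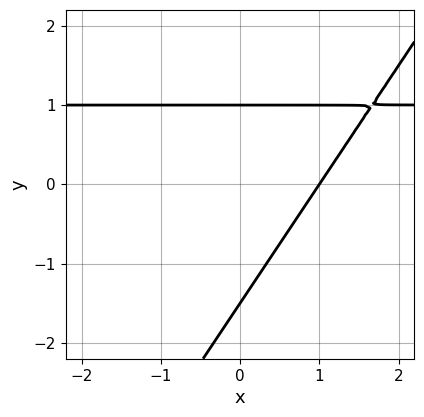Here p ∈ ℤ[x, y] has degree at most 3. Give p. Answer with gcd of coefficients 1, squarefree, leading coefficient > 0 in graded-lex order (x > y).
3*x*y - 2*y^2 - 3*x - y + 3

deg p = 2. No degree-1 curve has this shape.
Against the integer gridlines: it meets the y-axis at y = 1 (among the integer gridlines); it meets the x-axis at x = 1 (among the integer gridlines).
These observations pin down the coefficients.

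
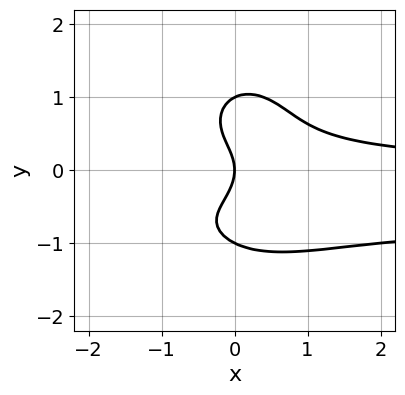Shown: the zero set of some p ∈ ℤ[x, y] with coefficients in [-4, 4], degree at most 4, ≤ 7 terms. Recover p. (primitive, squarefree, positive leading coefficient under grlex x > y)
The degree is 4 — a generic line meets the curve in up to 4 points.
From the axis intercepts and sections: one x-axis crossing is at x = 0; the y-axis gridline crossings are at y ∈ {-1, 0, 1}.
Fitting integer coefficients to these (and the overall shape) gives p.

3*x^2*y^2 + 2*y^4 + 2*x^2*y - 2*y^2 - 2*x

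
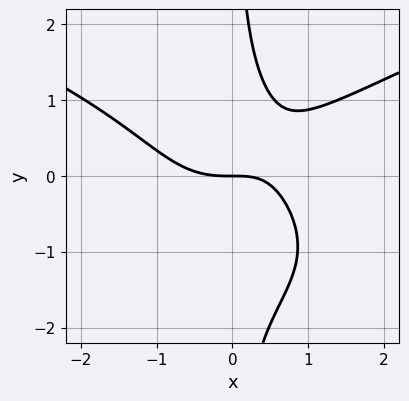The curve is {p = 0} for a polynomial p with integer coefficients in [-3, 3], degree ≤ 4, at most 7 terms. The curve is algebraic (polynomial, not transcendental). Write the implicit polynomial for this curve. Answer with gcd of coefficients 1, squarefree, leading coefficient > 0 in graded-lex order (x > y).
First, deg p = 4.
Then, from the visible intercepts: it crosses the x-axis at the gridline x = 0; it crosses the y-axis at the gridline y = 0.
Finally, matching integer coefficients to the picture gives p.

2*x*y^3 - 2*x^3 + 2*x*y^2 + 2*x*y - 3*y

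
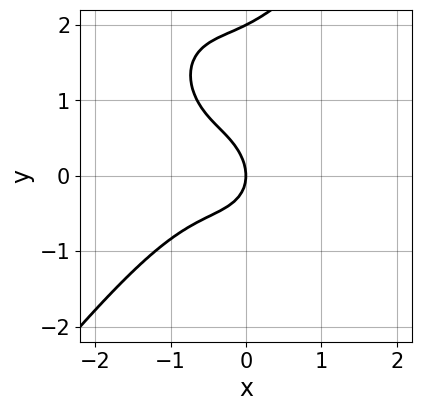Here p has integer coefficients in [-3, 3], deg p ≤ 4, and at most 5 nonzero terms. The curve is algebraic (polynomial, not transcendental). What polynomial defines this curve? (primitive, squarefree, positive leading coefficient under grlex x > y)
The degree is 3 — a generic line meets the curve in up to 3 points.
From the visible intercepts: it meets the x-axis at x = 0 (among the integer gridlines); among the integer gridlines, it crosses the y-axis at y ∈ {0, 2}.
Matching integer coefficients to the picture gives p.

2*x^3 - y^3 + 2*x^2 + 2*y^2 + 2*x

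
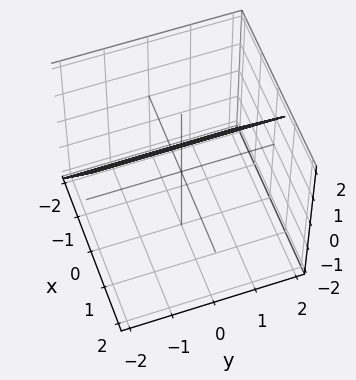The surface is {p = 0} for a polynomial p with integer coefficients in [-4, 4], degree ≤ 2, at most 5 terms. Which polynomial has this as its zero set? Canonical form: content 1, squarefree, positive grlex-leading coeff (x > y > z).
(a) Degree: every cross-section is a straight line — this is a plane, so deg p = 1.
(b) Checking where it meets the axes: it crosses the z-axis at the gridline z = 1; the surface avoids every integer y-axis point in the box.
(c) Fitting integer coefficients to these (and the overall shape) gives p.

3*x - 2*z + 2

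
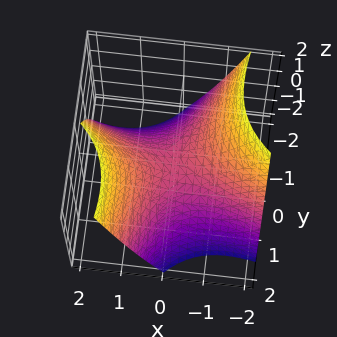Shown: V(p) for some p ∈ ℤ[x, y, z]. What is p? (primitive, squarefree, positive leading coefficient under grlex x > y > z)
The degree is 2 — a generic line meets the surface in up to 2 points.
From the visible intercepts: it meets the z-axis at z = 0 (among the integer gridlines); it meets the x-axis at x = 0 (among the integer gridlines); it meets the y-axis at y = 0 (among the integer gridlines).
Matching integer coefficients to the picture gives p.

x^2 + 2*x*y - y^2 - 2*z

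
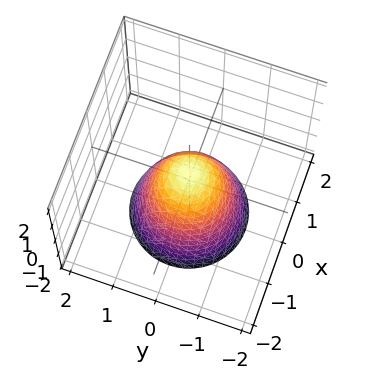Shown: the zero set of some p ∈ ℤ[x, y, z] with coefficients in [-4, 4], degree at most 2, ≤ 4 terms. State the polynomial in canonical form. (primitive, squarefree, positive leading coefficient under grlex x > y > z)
deg p = 2.
Symmetry: every cross-section ⟂ z is a circle, so x, y appear only via x² + y².
From the visible intercepts: a circular section at z = 0 has radius between 0 and 1.
Assembling these constraints gives the stated polynomial.

3*x^2 + 3*y^2 + 2*z - 1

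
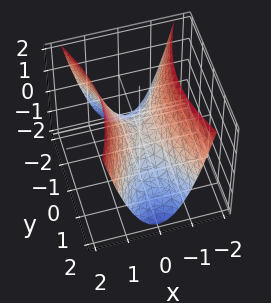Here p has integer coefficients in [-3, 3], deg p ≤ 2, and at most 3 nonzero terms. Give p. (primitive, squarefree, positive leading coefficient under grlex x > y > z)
Degree: a hyperbolic paraboloid; a quadric, so deg p = 2.
Symmetries: the y ↦ −y reflection is a symmetry, so y appears only in even powers; it's symmetric under x → −x, forcing even powers of x.
Checking where it meets the axes: it crosses the x-axis at the gridline x = 0; one y-axis crossing is at y = 0; it crosses the z-axis at the gridline z = 0.
Solving for integer coefficients yields p as stated.

3*x^2 - y^2 - 2*z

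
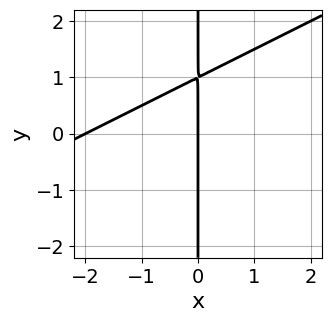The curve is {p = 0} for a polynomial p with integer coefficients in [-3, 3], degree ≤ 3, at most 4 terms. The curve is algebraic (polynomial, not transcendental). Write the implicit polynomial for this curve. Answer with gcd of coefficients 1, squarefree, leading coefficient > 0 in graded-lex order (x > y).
x^2 - 2*x*y + 2*x

1. deg p = 2. A generic line meets the curve in up to 2 points.
2. Checking where it meets the axes: every point of the y-axis in the box is on the curve; among the integer gridlines, it crosses the x-axis at x ∈ {-2, 0}.
3. Fitting integer coefficients to these (and the overall shape) gives p.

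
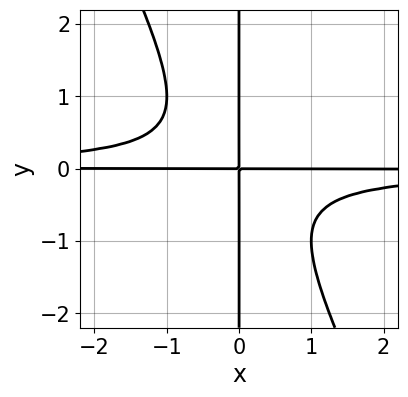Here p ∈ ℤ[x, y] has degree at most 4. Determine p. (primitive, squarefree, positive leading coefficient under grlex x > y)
1. deg p = 4. No degree-3 curve has this shape.
2. Observable constraints: every point of the y-axis in the box is on the curve; the visible x-axis segment lies entirely on the curve.
3. Fitting integer coefficients to these (and the overall shape) gives p.

2*x^2*y^2 + x*y^3 + x*y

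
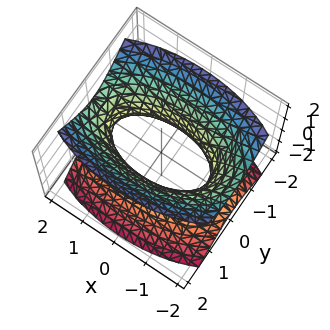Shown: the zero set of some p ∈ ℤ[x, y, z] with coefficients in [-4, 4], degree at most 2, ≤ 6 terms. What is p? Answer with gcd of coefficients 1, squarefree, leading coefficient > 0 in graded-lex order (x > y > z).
(a) The degree is 2 — an hourglass — one-sheet hyperboloid; a quadric.
(b) Symmetries: the x ↦ −x reflection is a symmetry, so x appears only in even powers; mirror symmetry y ↦ −y ⇒ only even powers of y; mirror symmetry z ↦ −z ⇒ only even powers of z.
(c) Observable constraints: no z-intercept at any integer in the box.
(d) Solving for integer coefficients yields p as stated.

x^2 + 3*y^2 - 2*z^2 - 2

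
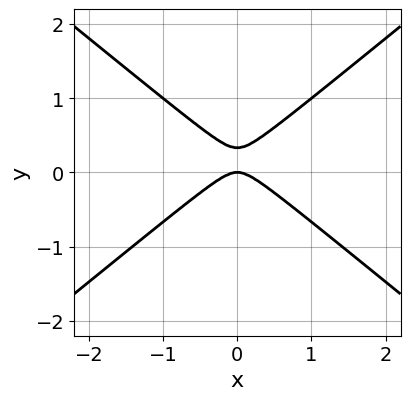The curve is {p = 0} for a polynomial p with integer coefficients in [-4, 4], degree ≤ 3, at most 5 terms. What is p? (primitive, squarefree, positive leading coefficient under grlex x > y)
2*x^2 - 3*y^2 + y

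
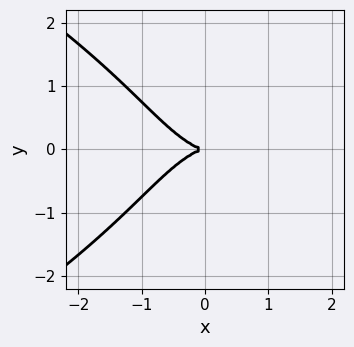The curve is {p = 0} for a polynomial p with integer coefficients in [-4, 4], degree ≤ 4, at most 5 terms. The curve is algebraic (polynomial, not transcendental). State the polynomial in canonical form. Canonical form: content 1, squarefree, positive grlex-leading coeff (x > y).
y^4 + 2*x^3 + 3*y^2

1. deg p = 4. No degree-3 curve has this shape.
2. Symmetries: mirror symmetry y ↦ −y ⇒ only even powers of y.
3. Observable constraints: it crosses the y-axis at the gridline y = 0; it meets the x-axis at x = 0 (among the integer gridlines).
4. Together with the visible shape, these determine p as stated.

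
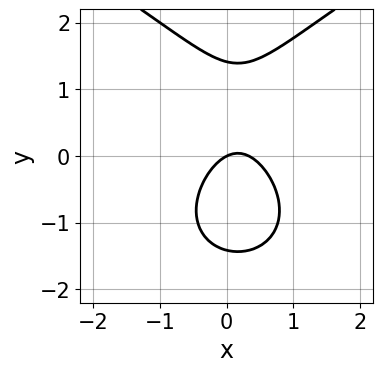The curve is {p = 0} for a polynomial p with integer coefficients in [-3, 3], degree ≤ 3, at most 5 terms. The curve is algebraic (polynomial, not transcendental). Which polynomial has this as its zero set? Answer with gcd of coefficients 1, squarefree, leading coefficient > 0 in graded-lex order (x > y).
y^3 - 3*x^2 + x - 2*y

First, the degree is 3 — no degree-2 curve has this shape.
Then, against the integer gridlines: it meets the x-axis at x = 0 (among the integer gridlines); it meets the y-axis at y = 0 (among the integer gridlines).
Finally, together with the visible shape, these determine p as stated.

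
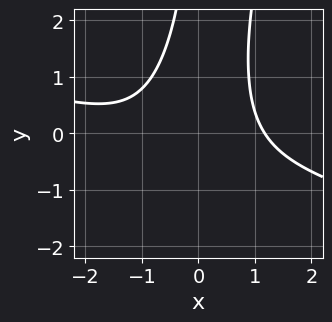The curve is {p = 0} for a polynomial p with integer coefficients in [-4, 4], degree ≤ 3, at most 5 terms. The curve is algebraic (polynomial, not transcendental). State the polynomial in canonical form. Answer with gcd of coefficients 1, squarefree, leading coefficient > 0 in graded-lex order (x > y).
x^3 + 3*x^2*y - x*y^2 + x^2 - 3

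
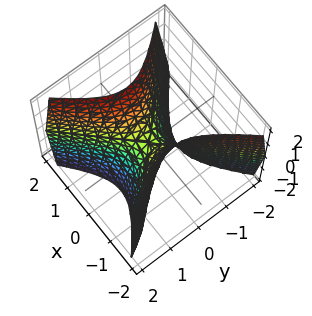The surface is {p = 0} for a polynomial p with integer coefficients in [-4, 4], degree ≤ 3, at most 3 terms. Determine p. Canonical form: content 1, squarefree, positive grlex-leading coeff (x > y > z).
2*x^2 - 2*y^2 - z

(a) deg p = 2.
(b) Symmetries: the y ↦ −y reflection is a symmetry, so y appears only in even powers; it's symmetric under x → −x, forcing even powers of x.
(c) From the axis intercepts and sections: it crosses the x-axis at the gridline x = 0; it crosses the z-axis at the gridline z = 0; one y-axis crossing is at y = 0.
(d) Matching integer coefficients to the picture gives p.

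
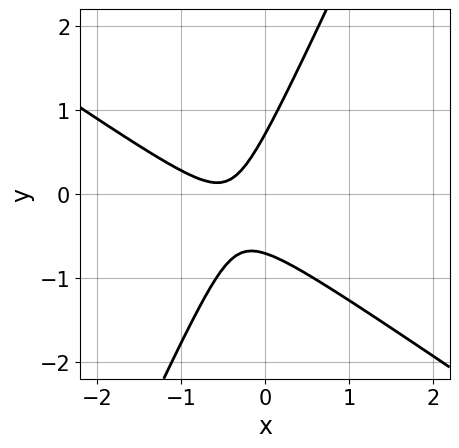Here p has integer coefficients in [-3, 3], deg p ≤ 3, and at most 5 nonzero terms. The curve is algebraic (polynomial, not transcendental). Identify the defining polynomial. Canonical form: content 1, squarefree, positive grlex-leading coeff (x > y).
(a) deg p = 2. A generic line meets the curve in up to 2 points.
(b) Reading off the gridlines: the curve avoids every integer x-axis point in the box.
(c) Fitting integer coefficients to these (and the overall shape) gives p.

3*x^2 + 3*x*y - 2*y^2 + 3*x + 1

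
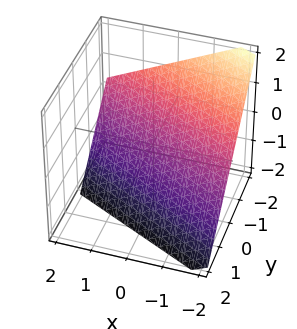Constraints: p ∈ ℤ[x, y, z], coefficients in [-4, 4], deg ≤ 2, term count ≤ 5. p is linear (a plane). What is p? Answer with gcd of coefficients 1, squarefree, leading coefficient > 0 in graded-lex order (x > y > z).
x + 2*y + 2*z + 2

1. The degree is 1 — the surface is flat (a plane).
2. Checking where it meets the axes: one z-axis crossing is at z = -1; it meets the y-axis at y = -1 (among the integer gridlines); it crosses the x-axis at the gridline x = -2.
3. Solving for integer coefficients yields p as stated.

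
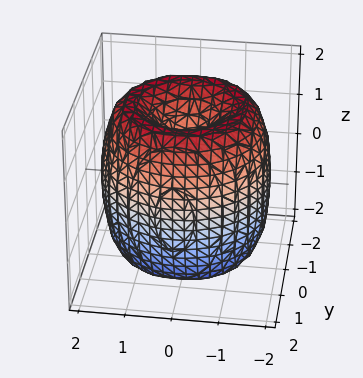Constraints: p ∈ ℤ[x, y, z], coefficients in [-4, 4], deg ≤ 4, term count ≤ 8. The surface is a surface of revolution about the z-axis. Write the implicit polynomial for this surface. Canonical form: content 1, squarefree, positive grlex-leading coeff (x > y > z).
1. The degree is 4 — a generic line meets the surface in up to 4 points.
2. Symmetry: every cross-section ⟂ z is a circle, so x, y appear only via x² + y².
3. Against the integer gridlines: a circular section at z = 1 has radius between 1 and 2; among the integer gridlines, it crosses the z-axis at z ∈ {-1, 1}.
4. Fitting integer coefficients to these (and the overall shape) gives p.

x^4 + 2*x^2*y^2 + y^4 - 3*x^2 - 3*y^2 + z^2 - 1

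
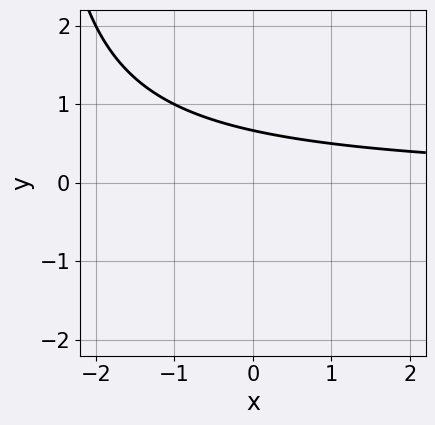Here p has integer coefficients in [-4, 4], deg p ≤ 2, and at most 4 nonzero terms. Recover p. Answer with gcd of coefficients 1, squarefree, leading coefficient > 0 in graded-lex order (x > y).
x*y + 3*y - 2

(a) Degree: the shape is more complex than any degree-1 curve, so deg p = 2.
(b) Checking where it meets the axes: the curve avoids every integer x-axis point in the box.
(c) Together with the visible shape, these determine p as stated.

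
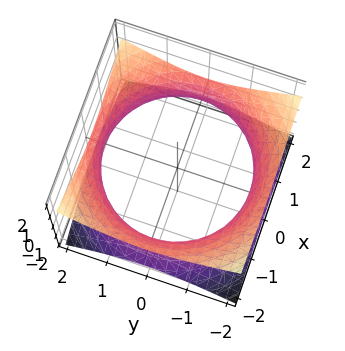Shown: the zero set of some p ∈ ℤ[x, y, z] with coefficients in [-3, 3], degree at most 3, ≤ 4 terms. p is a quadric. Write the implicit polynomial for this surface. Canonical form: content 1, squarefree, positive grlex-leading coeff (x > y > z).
x^2 + y^2 - 2*z^2 - 3

deg p = 2. One connected sheet with a waist; a quadric.
Symmetries: mirror symmetry z ↦ −z ⇒ only even powers of z; every cross-section ⟂ z is a circle, so x, y appear only via x² + y².
Against the integer gridlines: a circular section at z = 0 has radius between 1 and 2; it misses every integer gridline on the z-axis.
Solving for integer coefficients yields p as stated.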